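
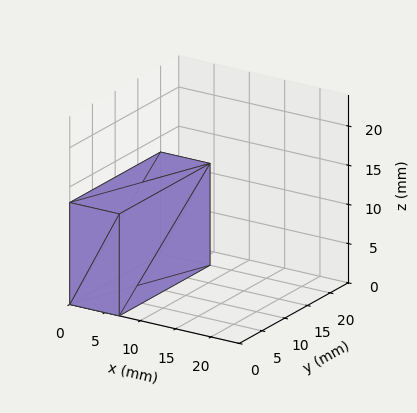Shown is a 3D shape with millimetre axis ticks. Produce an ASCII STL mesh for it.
Reading the render: the shape is a rectangular box, roughly 7 × 20 mm footprint and 13 mm tall (dimensions read to the nearest mm from the axis ticks). For the STL, each face is triangulated and given an outward normal.

solid part
  facet normal 0.0000 0.0000 -1.0000
    outer loop
      vertex 7.0 20.0 0.0
      vertex 7.0 0.0 0.0
      vertex 0.0 0.0 0.0
    endloop
  endfacet
  facet normal 0.0000 0.0000 -1.0000
    outer loop
      vertex 0.0 20.0 0.0
      vertex 7.0 20.0 0.0
      vertex 0.0 0.0 0.0
    endloop
  endfacet
  facet normal 0.0000 0.0000 1.0000
    outer loop
      vertex 0.0 0.0 13.0
      vertex 7.0 0.0 13.0
      vertex 7.0 20.0 13.0
    endloop
  endfacet
  facet normal 0.0000 0.0000 1.0000
    outer loop
      vertex 0.0 0.0 13.0
      vertex 7.0 20.0 13.0
      vertex 0.0 20.0 13.0
    endloop
  endfacet
  facet normal 0.0000 -1.0000 0.0000
    outer loop
      vertex 0.0 0.0 0.0
      vertex 7.0 0.0 0.0
      vertex 7.0 0.0 13.0
    endloop
  endfacet
  facet normal 0.0000 -1.0000 0.0000
    outer loop
      vertex 0.0 0.0 0.0
      vertex 7.0 0.0 13.0
      vertex 0.0 0.0 13.0
    endloop
  endfacet
  facet normal 0.0000 1.0000 0.0000
    outer loop
      vertex 7.0 20.0 13.0
      vertex 7.0 20.0 0.0
      vertex 0.0 20.0 0.0
    endloop
  endfacet
  facet normal 0.0000 1.0000 0.0000
    outer loop
      vertex 0.0 20.0 13.0
      vertex 7.0 20.0 13.0
      vertex 0.0 20.0 0.0
    endloop
  endfacet
  facet normal -1.0000 0.0000 0.0000
    outer loop
      vertex 0.0 20.0 13.0
      vertex 0.0 20.0 0.0
      vertex 0.0 0.0 0.0
    endloop
  endfacet
  facet normal -1.0000 0.0000 0.0000
    outer loop
      vertex 0.0 0.0 13.0
      vertex 0.0 20.0 13.0
      vertex 0.0 0.0 0.0
    endloop
  endfacet
  facet normal 1.0000 0.0000 0.0000
    outer loop
      vertex 7.0 0.0 0.0
      vertex 7.0 20.0 0.0
      vertex 7.0 20.0 13.0
    endloop
  endfacet
  facet normal 1.0000 0.0000 0.0000
    outer loop
      vertex 7.0 0.0 0.0
      vertex 7.0 20.0 13.0
      vertex 7.0 0.0 13.0
    endloop
  endfacet
endsolid part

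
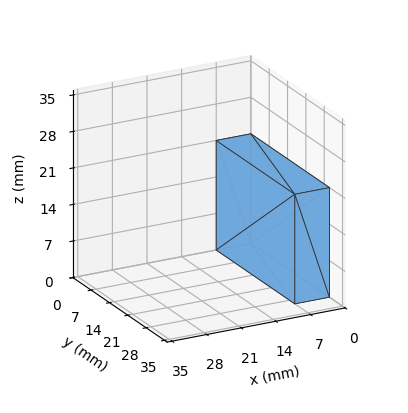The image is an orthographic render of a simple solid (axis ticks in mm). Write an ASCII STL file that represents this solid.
Reading the render: the shape is a rectangular box, roughly 7 × 30 mm footprint and 21 mm tall (dimensions read to the nearest mm from the axis ticks). For the STL, each face is triangulated and given an outward normal.

solid part
  facet normal 0.0000 0.0000 -1.0000
    outer loop
      vertex 7.000 30.000 0.000
      vertex 7.000 0.000 0.000
      vertex 0.000 0.000 0.000
    endloop
  endfacet
  facet normal 0.0000 0.0000 -1.0000
    outer loop
      vertex 0.000 30.000 0.000
      vertex 7.000 30.000 0.000
      vertex 0.000 0.000 0.000
    endloop
  endfacet
  facet normal 0.0000 0.0000 1.0000
    outer loop
      vertex 0.000 0.000 21.000
      vertex 7.000 0.000 21.000
      vertex 7.000 30.000 21.000
    endloop
  endfacet
  facet normal 0.0000 0.0000 1.0000
    outer loop
      vertex 0.000 0.000 21.000
      vertex 7.000 30.000 21.000
      vertex 0.000 30.000 21.000
    endloop
  endfacet
  facet normal 0.0000 -1.0000 0.0000
    outer loop
      vertex 0.000 0.000 0.000
      vertex 7.000 0.000 0.000
      vertex 7.000 0.000 21.000
    endloop
  endfacet
  facet normal 0.0000 -1.0000 0.0000
    outer loop
      vertex 0.000 0.000 0.000
      vertex 7.000 0.000 21.000
      vertex 0.000 0.000 21.000
    endloop
  endfacet
  facet normal 0.0000 1.0000 0.0000
    outer loop
      vertex 7.000 30.000 21.000
      vertex 7.000 30.000 0.000
      vertex 0.000 30.000 0.000
    endloop
  endfacet
  facet normal 0.0000 1.0000 0.0000
    outer loop
      vertex 0.000 30.000 21.000
      vertex 7.000 30.000 21.000
      vertex 0.000 30.000 0.000
    endloop
  endfacet
  facet normal -1.0000 0.0000 0.0000
    outer loop
      vertex 0.000 30.000 21.000
      vertex 0.000 30.000 0.000
      vertex 0.000 0.000 0.000
    endloop
  endfacet
  facet normal -1.0000 0.0000 0.0000
    outer loop
      vertex 0.000 0.000 21.000
      vertex 0.000 30.000 21.000
      vertex 0.000 0.000 0.000
    endloop
  endfacet
  facet normal 1.0000 0.0000 0.0000
    outer loop
      vertex 7.000 0.000 0.000
      vertex 7.000 30.000 0.000
      vertex 7.000 30.000 21.000
    endloop
  endfacet
  facet normal 1.0000 0.0000 0.0000
    outer loop
      vertex 7.000 0.000 0.000
      vertex 7.000 30.000 21.000
      vertex 7.000 0.000 21.000
    endloop
  endfacet
endsolid part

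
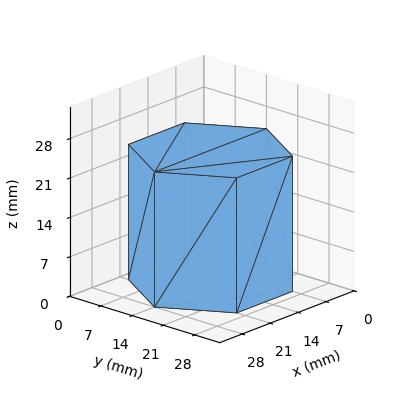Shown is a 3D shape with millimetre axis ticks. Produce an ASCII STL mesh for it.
Reading the render: the shape is a regular 6-sided prism (a cylinder approximated with 6 flat sides), circumscribed radius ≈ 14 mm, height ≈ 24 mm (dimensions read to the nearest mm from the axis ticks). For the STL, each face is triangulated and given an outward normal.

solid part
  facet normal 0.0000 0.0000 -1.0000
    outer loop
      vertex 7.0 26.1 0.0
      vertex 21.0 26.1 0.0
      vertex 28.0 14.0 0.0
    endloop
  endfacet
  facet normal 0.0000 0.0000 -1.0000
    outer loop
      vertex 0.0 14.0 0.0
      vertex 7.0 26.1 0.0
      vertex 28.0 14.0 0.0
    endloop
  endfacet
  facet normal 0.0000 0.0000 -1.0000
    outer loop
      vertex 7.0 1.9 0.0
      vertex 0.0 14.0 0.0
      vertex 28.0 14.0 0.0
    endloop
  endfacet
  facet normal 0.0000 0.0000 -1.0000
    outer loop
      vertex 21.0 1.9 0.0
      vertex 7.0 1.9 0.0
      vertex 28.0 14.0 0.0
    endloop
  endfacet
  facet normal 0.0000 0.0000 1.0000
    outer loop
      vertex 28.0 14.0 24.0
      vertex 21.0 26.1 24.0
      vertex 7.0 26.1 24.0
    endloop
  endfacet
  facet normal 0.0000 0.0000 1.0000
    outer loop
      vertex 28.0 14.0 24.0
      vertex 7.0 26.1 24.0
      vertex 0.0 14.0 24.0
    endloop
  endfacet
  facet normal 0.0000 0.0000 1.0000
    outer loop
      vertex 28.0 14.0 24.0
      vertex 0.0 14.0 24.0
      vertex 7.0 1.9 24.0
    endloop
  endfacet
  facet normal 0.0000 0.0000 1.0000
    outer loop
      vertex 28.0 14.0 24.0
      vertex 7.0 1.9 24.0
      vertex 21.0 1.9 24.0
    endloop
  endfacet
  facet normal 0.8656 0.5008 0.0000
    outer loop
      vertex 28.0 14.0 0.0
      vertex 21.0 26.1 0.0
      vertex 21.0 26.1 24.0
    endloop
  endfacet
  facet normal 0.8656 0.5008 0.0000
    outer loop
      vertex 28.0 14.0 0.0
      vertex 21.0 26.1 24.0
      vertex 28.0 14.0 24.0
    endloop
  endfacet
  facet normal 0.0000 1.0000 0.0000
    outer loop
      vertex 21.0 26.1 0.0
      vertex 7.0 26.1 0.0
      vertex 7.0 26.1 24.0
    endloop
  endfacet
  facet normal 0.0000 1.0000 0.0000
    outer loop
      vertex 21.0 26.1 0.0
      vertex 7.0 26.1 24.0
      vertex 21.0 26.1 24.0
    endloop
  endfacet
  facet normal -0.8656 0.5008 0.0000
    outer loop
      vertex 7.0 26.1 0.0
      vertex 0.0 14.0 0.0
      vertex 0.0 14.0 24.0
    endloop
  endfacet
  facet normal -0.8656 0.5008 0.0000
    outer loop
      vertex 7.0 26.1 0.0
      vertex 0.0 14.0 24.0
      vertex 7.0 26.1 24.0
    endloop
  endfacet
  facet normal -0.8656 -0.5008 0.0000
    outer loop
      vertex 0.0 14.0 0.0
      vertex 7.0 1.9 0.0
      vertex 7.0 1.9 24.0
    endloop
  endfacet
  facet normal -0.8656 -0.5008 0.0000
    outer loop
      vertex 0.0 14.0 0.0
      vertex 7.0 1.9 24.0
      vertex 0.0 14.0 24.0
    endloop
  endfacet
  facet normal 0.0000 -1.0000 0.0000
    outer loop
      vertex 7.0 1.9 0.0
      vertex 21.0 1.9 0.0
      vertex 21.0 1.9 24.0
    endloop
  endfacet
  facet normal 0.0000 -1.0000 0.0000
    outer loop
      vertex 7.0 1.9 0.0
      vertex 21.0 1.9 24.0
      vertex 7.0 1.9 24.0
    endloop
  endfacet
  facet normal 0.8656 -0.5008 0.0000
    outer loop
      vertex 21.0 1.9 0.0
      vertex 28.0 14.0 0.0
      vertex 28.0 14.0 24.0
    endloop
  endfacet
  facet normal 0.8656 -0.5008 0.0000
    outer loop
      vertex 21.0 1.9 0.0
      vertex 28.0 14.0 24.0
      vertex 21.0 1.9 24.0
    endloop
  endfacet
endsolid part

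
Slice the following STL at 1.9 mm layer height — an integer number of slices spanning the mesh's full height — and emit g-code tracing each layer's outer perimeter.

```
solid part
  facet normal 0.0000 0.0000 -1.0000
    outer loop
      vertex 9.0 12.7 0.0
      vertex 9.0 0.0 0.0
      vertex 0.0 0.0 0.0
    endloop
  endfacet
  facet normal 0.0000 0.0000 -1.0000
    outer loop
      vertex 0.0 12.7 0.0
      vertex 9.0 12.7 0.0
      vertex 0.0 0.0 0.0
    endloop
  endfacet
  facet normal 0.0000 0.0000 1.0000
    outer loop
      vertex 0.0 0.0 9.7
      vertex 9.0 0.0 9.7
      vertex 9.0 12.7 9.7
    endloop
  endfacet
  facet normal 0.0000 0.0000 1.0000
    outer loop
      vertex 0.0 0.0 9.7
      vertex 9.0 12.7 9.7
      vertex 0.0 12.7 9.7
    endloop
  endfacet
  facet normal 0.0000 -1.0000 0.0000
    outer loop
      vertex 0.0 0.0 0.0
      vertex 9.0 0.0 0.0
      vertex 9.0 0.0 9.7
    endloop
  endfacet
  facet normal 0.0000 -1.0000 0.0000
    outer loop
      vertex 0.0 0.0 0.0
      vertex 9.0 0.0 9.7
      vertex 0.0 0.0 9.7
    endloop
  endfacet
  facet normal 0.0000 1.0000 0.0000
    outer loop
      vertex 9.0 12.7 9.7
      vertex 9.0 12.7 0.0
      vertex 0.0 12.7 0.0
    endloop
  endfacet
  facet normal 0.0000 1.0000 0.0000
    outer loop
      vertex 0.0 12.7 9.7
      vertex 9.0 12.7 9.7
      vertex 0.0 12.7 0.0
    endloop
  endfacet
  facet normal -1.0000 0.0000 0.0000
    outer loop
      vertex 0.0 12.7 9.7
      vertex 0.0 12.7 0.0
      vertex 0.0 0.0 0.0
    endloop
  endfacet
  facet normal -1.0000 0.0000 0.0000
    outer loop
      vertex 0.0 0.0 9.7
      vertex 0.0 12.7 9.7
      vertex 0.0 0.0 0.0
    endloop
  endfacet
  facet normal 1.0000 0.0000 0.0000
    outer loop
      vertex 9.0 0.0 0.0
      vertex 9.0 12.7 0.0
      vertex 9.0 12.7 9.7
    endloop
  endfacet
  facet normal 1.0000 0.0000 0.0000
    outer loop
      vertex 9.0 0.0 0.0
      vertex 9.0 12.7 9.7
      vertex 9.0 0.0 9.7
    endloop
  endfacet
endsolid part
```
; perimeter-only toolpath
G21 ; units = mm
G90 ; absolute positioning
G28 ; home
; layer 1
G0 Z1.9
G0 X0.0 Y0.0
G1 X9.0 Y0.0
G1 X9.0 Y12.7
G1 X0.0 Y12.7
G1 X0.0 Y0.0
; layer 2
G0 Z3.9
G0 X0.0 Y0.0
G1 X9.0 Y0.0
G1 X9.0 Y12.7
G1 X0.0 Y12.7
G1 X0.0 Y0.0
; layer 3
G0 Z5.8
G0 X0.0 Y0.0
G1 X9.0 Y0.0
G1 X9.0 Y12.7
G1 X0.0 Y12.7
G1 X0.0 Y0.0
; layer 4
G0 Z7.8
G0 X0.0 Y0.0
G1 X9.0 Y0.0
G1 X9.0 Y12.7
G1 X0.0 Y12.7
G1 X0.0 Y0.0
; layer 5
G0 Z9.7
G0 X0.0 Y0.0
G1 X9.0 Y0.0
G1 X9.0 Y12.7
G1 X0.0 Y12.7
G1 X0.0 Y0.0
M2 ; end

The solid is a rectangular box, roughly 9 × 12.7 mm footprint and 9.7 mm tall. Slicing at Δz = 1.9 mm — 5 equal slices spanning the solid's height, so layer i sits at z = i·h/5 — gives 5 non-empty perimeters. Each is a 4-segment closed polygon; G0 lifts to the layer z and rapids to the start vertex, then G1 traces the edges.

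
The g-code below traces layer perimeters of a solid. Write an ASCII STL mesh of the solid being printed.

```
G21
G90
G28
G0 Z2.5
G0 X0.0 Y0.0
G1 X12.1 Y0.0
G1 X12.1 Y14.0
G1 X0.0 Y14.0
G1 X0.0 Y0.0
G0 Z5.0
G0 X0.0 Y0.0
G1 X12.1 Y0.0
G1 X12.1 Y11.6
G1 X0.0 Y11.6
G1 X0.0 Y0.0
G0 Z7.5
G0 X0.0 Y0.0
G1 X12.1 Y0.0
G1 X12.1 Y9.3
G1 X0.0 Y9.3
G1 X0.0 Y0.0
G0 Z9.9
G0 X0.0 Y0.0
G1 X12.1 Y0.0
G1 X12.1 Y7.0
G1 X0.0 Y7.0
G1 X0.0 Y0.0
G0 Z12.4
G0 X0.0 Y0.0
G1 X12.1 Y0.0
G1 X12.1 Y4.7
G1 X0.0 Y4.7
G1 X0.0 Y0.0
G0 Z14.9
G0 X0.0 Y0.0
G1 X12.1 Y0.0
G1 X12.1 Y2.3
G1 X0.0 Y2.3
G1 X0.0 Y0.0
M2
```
solid part
  facet normal 0.0000 0.0000 -1.0000
    outer loop
      vertex 12.1 16.3 0.0
      vertex 12.1 0.0 0.0
      vertex 0.0 0.0 0.0
    endloop
  endfacet
  facet normal 0.0000 0.0000 -1.0000
    outer loop
      vertex 0.0 16.3 0.0
      vertex 12.1 16.3 0.0
      vertex 0.0 0.0 0.0
    endloop
  endfacet
  facet normal 0.0000 -1.0000 0.0000
    outer loop
      vertex 0.0 0.0 0.0
      vertex 12.1 0.0 0.0
      vertex 12.1 0.0 17.4
    endloop
  endfacet
  facet normal 0.0000 -1.0000 0.0000
    outer loop
      vertex 0.0 0.0 0.0
      vertex 12.1 0.0 17.4
      vertex 0.0 0.0 17.4
    endloop
  endfacet
  facet normal 0.0000 0.7298 0.6837
    outer loop
      vertex 0.0 0.0 17.4
      vertex 12.1 0.0 17.4
      vertex 12.1 16.3 0.0
    endloop
  endfacet
  facet normal 0.0000 0.7298 0.6837
    outer loop
      vertex 0.0 0.0 17.4
      vertex 12.1 16.3 0.0
      vertex 0.0 16.3 0.0
    endloop
  endfacet
  facet normal -1.0000 0.0000 0.0000
    outer loop
      vertex 0.0 0.0 17.4
      vertex 0.0 16.3 0.0
      vertex 0.0 0.0 0.0
    endloop
  endfacet
  facet normal 1.0000 0.0000 0.0000
    outer loop
      vertex 12.1 0.0 0.0
      vertex 12.1 16.3 0.0
      vertex 12.1 0.0 17.4
    endloop
  endfacet
endsolid part

The G0 Z moves step by Δz≈2.5 mm. The G1 loops shrink linearly with z, so the solid tapers from its base footprint up to z≈17.4. Closing with a flat bottom cap and the tapered top and triangulating gives 8 facets — a wedge (ramp): 12.1 × 16.3 mm base, rising to 17.4 mm along the y=0 edge and sloping linearly to z=0 at y=16.3.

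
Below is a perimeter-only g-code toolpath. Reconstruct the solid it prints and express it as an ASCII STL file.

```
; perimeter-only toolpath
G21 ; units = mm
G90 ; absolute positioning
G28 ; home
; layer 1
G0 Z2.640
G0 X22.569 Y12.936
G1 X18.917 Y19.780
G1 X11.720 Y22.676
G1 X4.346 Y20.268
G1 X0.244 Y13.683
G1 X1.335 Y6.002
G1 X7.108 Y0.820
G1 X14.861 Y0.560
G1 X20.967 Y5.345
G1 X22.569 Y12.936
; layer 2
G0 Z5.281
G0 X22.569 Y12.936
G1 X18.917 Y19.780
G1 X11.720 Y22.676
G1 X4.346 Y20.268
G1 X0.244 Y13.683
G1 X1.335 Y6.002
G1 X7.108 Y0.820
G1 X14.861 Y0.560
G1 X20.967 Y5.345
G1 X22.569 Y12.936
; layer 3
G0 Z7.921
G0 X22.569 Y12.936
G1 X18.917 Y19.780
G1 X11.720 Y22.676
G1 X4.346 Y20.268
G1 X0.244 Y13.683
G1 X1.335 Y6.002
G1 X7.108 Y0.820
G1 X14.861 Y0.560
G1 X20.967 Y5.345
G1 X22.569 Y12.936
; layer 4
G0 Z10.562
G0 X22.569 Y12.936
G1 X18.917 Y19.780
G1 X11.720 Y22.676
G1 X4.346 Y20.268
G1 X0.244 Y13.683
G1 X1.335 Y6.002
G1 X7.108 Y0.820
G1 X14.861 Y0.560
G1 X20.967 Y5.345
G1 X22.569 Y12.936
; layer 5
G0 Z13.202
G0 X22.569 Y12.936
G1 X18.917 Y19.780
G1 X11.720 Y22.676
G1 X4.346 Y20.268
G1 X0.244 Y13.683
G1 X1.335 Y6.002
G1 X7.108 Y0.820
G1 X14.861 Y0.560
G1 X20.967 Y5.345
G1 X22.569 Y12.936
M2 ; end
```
solid part
  facet normal 0.0000 0.0000 -1.0000
    outer loop
      vertex 11.720 22.676 0.000
      vertex 18.917 19.780 0.000
      vertex 22.569 12.936 0.000
    endloop
  endfacet
  facet normal 0.0000 0.0000 -1.0000
    outer loop
      vertex 4.346 20.268 0.000
      vertex 11.720 22.676 0.000
      vertex 22.569 12.936 0.000
    endloop
  endfacet
  facet normal 0.0000 0.0000 -1.0000
    outer loop
      vertex 0.244 13.683 0.000
      vertex 4.346 20.268 0.000
      vertex 22.569 12.936 0.000
    endloop
  endfacet
  facet normal 0.0000 0.0000 -1.0000
    outer loop
      vertex 1.335 6.002 0.000
      vertex 0.244 13.683 0.000
      vertex 22.569 12.936 0.000
    endloop
  endfacet
  facet normal 0.0000 0.0000 -1.0000
    outer loop
      vertex 7.108 0.820 0.000
      vertex 1.335 6.002 0.000
      vertex 22.569 12.936 0.000
    endloop
  endfacet
  facet normal 0.0000 0.0000 -1.0000
    outer loop
      vertex 14.861 0.560 0.000
      vertex 7.108 0.820 0.000
      vertex 22.569 12.936 0.000
    endloop
  endfacet
  facet normal 0.0000 0.0000 -1.0000
    outer loop
      vertex 20.967 5.345 0.000
      vertex 14.861 0.560 0.000
      vertex 22.569 12.936 0.000
    endloop
  endfacet
  facet normal 0.0000 0.0000 1.0000
    outer loop
      vertex 22.569 12.936 13.202
      vertex 18.917 19.780 13.202
      vertex 11.720 22.676 13.202
    endloop
  endfacet
  facet normal 0.0000 0.0000 1.0000
    outer loop
      vertex 22.569 12.936 13.202
      vertex 11.720 22.676 13.202
      vertex 4.346 20.268 13.202
    endloop
  endfacet
  facet normal 0.0000 0.0000 1.0000
    outer loop
      vertex 22.569 12.936 13.202
      vertex 4.346 20.268 13.202
      vertex 0.244 13.683 13.202
    endloop
  endfacet
  facet normal 0.0000 0.0000 1.0000
    outer loop
      vertex 22.569 12.936 13.202
      vertex 0.244 13.683 13.202
      vertex 1.335 6.002 13.202
    endloop
  endfacet
  facet normal 0.0000 0.0000 1.0000
    outer loop
      vertex 22.569 12.936 13.202
      vertex 1.335 6.002 13.202
      vertex 7.108 0.820 13.202
    endloop
  endfacet
  facet normal 0.0000 0.0000 1.0000
    outer loop
      vertex 22.569 12.936 13.202
      vertex 7.108 0.820 13.202
      vertex 14.861 0.560 13.202
    endloop
  endfacet
  facet normal 0.0000 0.0000 1.0000
    outer loop
      vertex 22.569 12.936 13.202
      vertex 14.861 0.560 13.202
      vertex 20.967 5.345 13.202
    endloop
  endfacet
  facet normal 0.8823 0.4708 0.0000
    outer loop
      vertex 22.569 12.936 0.000
      vertex 18.917 19.780 0.000
      vertex 18.917 19.780 13.202
    endloop
  endfacet
  facet normal 0.8823 0.4708 0.0000
    outer loop
      vertex 22.569 12.936 0.000
      vertex 18.917 19.780 13.202
      vertex 22.569 12.936 13.202
    endloop
  endfacet
  facet normal 0.3733 0.9277 0.0000
    outer loop
      vertex 18.917 19.780 0.000
      vertex 11.720 22.676 0.000
      vertex 11.720 22.676 13.202
    endloop
  endfacet
  facet normal 0.3733 0.9277 0.0000
    outer loop
      vertex 18.917 19.780 0.000
      vertex 11.720 22.676 13.202
      vertex 18.917 19.780 13.202
    endloop
  endfacet
  facet normal -0.3104 0.9506 0.0000
    outer loop
      vertex 11.720 22.676 0.000
      vertex 4.346 20.268 0.000
      vertex 4.346 20.268 13.202
    endloop
  endfacet
  facet normal -0.3104 0.9506 0.0000
    outer loop
      vertex 11.720 22.676 0.000
      vertex 4.346 20.268 13.202
      vertex 11.720 22.676 13.202
    endloop
  endfacet
  facet normal -0.8488 0.5287 0.0000
    outer loop
      vertex 4.346 20.268 0.000
      vertex 0.244 13.683 0.000
      vertex 0.244 13.683 13.202
    endloop
  endfacet
  facet normal -0.8488 0.5287 0.0000
    outer loop
      vertex 4.346 20.268 0.000
      vertex 0.244 13.683 13.202
      vertex 4.346 20.268 13.202
    endloop
  endfacet
  facet normal -0.9901 -0.1406 0.0000
    outer loop
      vertex 0.244 13.683 0.000
      vertex 1.335 6.002 0.000
      vertex 1.335 6.002 13.202
    endloop
  endfacet
  facet normal -0.9901 -0.1406 0.0000
    outer loop
      vertex 0.244 13.683 0.000
      vertex 1.335 6.002 13.202
      vertex 0.244 13.683 13.202
    endloop
  endfacet
  facet normal -0.6680 -0.7442 0.0000
    outer loop
      vertex 1.335 6.002 0.000
      vertex 7.108 0.820 0.000
      vertex 7.108 0.820 13.202
    endloop
  endfacet
  facet normal -0.6680 -0.7442 0.0000
    outer loop
      vertex 1.335 6.002 0.000
      vertex 7.108 0.820 13.202
      vertex 1.335 6.002 13.202
    endloop
  endfacet
  facet normal -0.0335 -0.9994 0.0000
    outer loop
      vertex 7.108 0.820 0.000
      vertex 14.861 0.560 0.000
      vertex 14.861 0.560 13.202
    endloop
  endfacet
  facet normal -0.0335 -0.9994 0.0000
    outer loop
      vertex 7.108 0.820 0.000
      vertex 14.861 0.560 13.202
      vertex 7.108 0.820 13.202
    endloop
  endfacet
  facet normal 0.6168 -0.7871 0.0000
    outer loop
      vertex 14.861 0.560 0.000
      vertex 20.967 5.345 0.000
      vertex 20.967 5.345 13.202
    endloop
  endfacet
  facet normal 0.6168 -0.7871 0.0000
    outer loop
      vertex 14.861 0.560 0.000
      vertex 20.967 5.345 13.202
      vertex 14.861 0.560 13.202
    endloop
  endfacet
  facet normal 0.9784 -0.2065 0.0000
    outer loop
      vertex 20.967 5.345 0.000
      vertex 22.569 12.936 0.000
      vertex 22.569 12.936 13.202
    endloop
  endfacet
  facet normal 0.9784 -0.2065 0.0000
    outer loop
      vertex 20.967 5.345 0.000
      vertex 22.569 12.936 13.202
      vertex 20.967 5.345 13.202
    endloop
  endfacet
endsolid part

The G0 Z moves step by Δz≈2.640 mm. Every layer's G1 loop is the same polygon, so the solid is a straight extrusion of it from z=0 to z≈13.2. Closing with flat bottom and top caps and triangulating gives 32 facets — a regular 9-sided prism (a cylinder approximated with 9 flat sides), circumscribed radius ≈ 11.3 mm, height ≈ 13.2 mm.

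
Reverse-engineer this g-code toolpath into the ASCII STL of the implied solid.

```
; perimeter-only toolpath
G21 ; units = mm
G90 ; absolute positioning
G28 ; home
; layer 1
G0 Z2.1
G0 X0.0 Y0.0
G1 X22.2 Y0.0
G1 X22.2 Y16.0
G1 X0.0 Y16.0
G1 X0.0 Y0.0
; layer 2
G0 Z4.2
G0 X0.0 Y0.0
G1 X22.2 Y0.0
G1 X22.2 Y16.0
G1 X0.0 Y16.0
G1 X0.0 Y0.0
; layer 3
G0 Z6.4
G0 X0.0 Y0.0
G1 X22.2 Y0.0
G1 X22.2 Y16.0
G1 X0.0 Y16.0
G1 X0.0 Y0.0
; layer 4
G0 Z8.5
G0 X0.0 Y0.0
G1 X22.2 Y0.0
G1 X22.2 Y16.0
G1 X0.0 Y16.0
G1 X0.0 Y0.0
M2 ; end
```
solid part
  facet normal 0.0000 0.0000 -1.0000
    outer loop
      vertex 22.2 16.0 0.0
      vertex 22.2 0.0 0.0
      vertex 0.0 0.0 0.0
    endloop
  endfacet
  facet normal 0.0000 0.0000 -1.0000
    outer loop
      vertex 0.0 16.0 0.0
      vertex 22.2 16.0 0.0
      vertex 0.0 0.0 0.0
    endloop
  endfacet
  facet normal 0.0000 0.0000 1.0000
    outer loop
      vertex 0.0 0.0 8.5
      vertex 22.2 0.0 8.5
      vertex 22.2 16.0 8.5
    endloop
  endfacet
  facet normal 0.0000 0.0000 1.0000
    outer loop
      vertex 0.0 0.0 8.5
      vertex 22.2 16.0 8.5
      vertex 0.0 16.0 8.5
    endloop
  endfacet
  facet normal 0.0000 -1.0000 0.0000
    outer loop
      vertex 0.0 0.0 0.0
      vertex 22.2 0.0 0.0
      vertex 22.2 0.0 8.5
    endloop
  endfacet
  facet normal 0.0000 -1.0000 0.0000
    outer loop
      vertex 0.0 0.0 0.0
      vertex 22.2 0.0 8.5
      vertex 0.0 0.0 8.5
    endloop
  endfacet
  facet normal 0.0000 1.0000 0.0000
    outer loop
      vertex 22.2 16.0 8.5
      vertex 22.2 16.0 0.0
      vertex 0.0 16.0 0.0
    endloop
  endfacet
  facet normal 0.0000 1.0000 0.0000
    outer loop
      vertex 0.0 16.0 8.5
      vertex 22.2 16.0 8.5
      vertex 0.0 16.0 0.0
    endloop
  endfacet
  facet normal -1.0000 0.0000 0.0000
    outer loop
      vertex 0.0 16.0 8.5
      vertex 0.0 16.0 0.0
      vertex 0.0 0.0 0.0
    endloop
  endfacet
  facet normal -1.0000 0.0000 0.0000
    outer loop
      vertex 0.0 0.0 8.5
      vertex 0.0 16.0 8.5
      vertex 0.0 0.0 0.0
    endloop
  endfacet
  facet normal 1.0000 0.0000 0.0000
    outer loop
      vertex 22.2 0.0 0.0
      vertex 22.2 16.0 0.0
      vertex 22.2 16.0 8.5
    endloop
  endfacet
  facet normal 1.0000 0.0000 0.0000
    outer loop
      vertex 22.2 0.0 0.0
      vertex 22.2 16.0 8.5
      vertex 22.2 0.0 8.5
    endloop
  endfacet
endsolid part

The G0 Z moves step by Δz≈2.1 mm. Every layer's G1 loop is the same polygon, so the solid is a straight extrusion of it from z=0 to z≈8.5. Closing with flat bottom and top caps and triangulating gives 12 facets — a rectangular box, roughly 22.2 × 16 mm footprint and 8.5 mm tall.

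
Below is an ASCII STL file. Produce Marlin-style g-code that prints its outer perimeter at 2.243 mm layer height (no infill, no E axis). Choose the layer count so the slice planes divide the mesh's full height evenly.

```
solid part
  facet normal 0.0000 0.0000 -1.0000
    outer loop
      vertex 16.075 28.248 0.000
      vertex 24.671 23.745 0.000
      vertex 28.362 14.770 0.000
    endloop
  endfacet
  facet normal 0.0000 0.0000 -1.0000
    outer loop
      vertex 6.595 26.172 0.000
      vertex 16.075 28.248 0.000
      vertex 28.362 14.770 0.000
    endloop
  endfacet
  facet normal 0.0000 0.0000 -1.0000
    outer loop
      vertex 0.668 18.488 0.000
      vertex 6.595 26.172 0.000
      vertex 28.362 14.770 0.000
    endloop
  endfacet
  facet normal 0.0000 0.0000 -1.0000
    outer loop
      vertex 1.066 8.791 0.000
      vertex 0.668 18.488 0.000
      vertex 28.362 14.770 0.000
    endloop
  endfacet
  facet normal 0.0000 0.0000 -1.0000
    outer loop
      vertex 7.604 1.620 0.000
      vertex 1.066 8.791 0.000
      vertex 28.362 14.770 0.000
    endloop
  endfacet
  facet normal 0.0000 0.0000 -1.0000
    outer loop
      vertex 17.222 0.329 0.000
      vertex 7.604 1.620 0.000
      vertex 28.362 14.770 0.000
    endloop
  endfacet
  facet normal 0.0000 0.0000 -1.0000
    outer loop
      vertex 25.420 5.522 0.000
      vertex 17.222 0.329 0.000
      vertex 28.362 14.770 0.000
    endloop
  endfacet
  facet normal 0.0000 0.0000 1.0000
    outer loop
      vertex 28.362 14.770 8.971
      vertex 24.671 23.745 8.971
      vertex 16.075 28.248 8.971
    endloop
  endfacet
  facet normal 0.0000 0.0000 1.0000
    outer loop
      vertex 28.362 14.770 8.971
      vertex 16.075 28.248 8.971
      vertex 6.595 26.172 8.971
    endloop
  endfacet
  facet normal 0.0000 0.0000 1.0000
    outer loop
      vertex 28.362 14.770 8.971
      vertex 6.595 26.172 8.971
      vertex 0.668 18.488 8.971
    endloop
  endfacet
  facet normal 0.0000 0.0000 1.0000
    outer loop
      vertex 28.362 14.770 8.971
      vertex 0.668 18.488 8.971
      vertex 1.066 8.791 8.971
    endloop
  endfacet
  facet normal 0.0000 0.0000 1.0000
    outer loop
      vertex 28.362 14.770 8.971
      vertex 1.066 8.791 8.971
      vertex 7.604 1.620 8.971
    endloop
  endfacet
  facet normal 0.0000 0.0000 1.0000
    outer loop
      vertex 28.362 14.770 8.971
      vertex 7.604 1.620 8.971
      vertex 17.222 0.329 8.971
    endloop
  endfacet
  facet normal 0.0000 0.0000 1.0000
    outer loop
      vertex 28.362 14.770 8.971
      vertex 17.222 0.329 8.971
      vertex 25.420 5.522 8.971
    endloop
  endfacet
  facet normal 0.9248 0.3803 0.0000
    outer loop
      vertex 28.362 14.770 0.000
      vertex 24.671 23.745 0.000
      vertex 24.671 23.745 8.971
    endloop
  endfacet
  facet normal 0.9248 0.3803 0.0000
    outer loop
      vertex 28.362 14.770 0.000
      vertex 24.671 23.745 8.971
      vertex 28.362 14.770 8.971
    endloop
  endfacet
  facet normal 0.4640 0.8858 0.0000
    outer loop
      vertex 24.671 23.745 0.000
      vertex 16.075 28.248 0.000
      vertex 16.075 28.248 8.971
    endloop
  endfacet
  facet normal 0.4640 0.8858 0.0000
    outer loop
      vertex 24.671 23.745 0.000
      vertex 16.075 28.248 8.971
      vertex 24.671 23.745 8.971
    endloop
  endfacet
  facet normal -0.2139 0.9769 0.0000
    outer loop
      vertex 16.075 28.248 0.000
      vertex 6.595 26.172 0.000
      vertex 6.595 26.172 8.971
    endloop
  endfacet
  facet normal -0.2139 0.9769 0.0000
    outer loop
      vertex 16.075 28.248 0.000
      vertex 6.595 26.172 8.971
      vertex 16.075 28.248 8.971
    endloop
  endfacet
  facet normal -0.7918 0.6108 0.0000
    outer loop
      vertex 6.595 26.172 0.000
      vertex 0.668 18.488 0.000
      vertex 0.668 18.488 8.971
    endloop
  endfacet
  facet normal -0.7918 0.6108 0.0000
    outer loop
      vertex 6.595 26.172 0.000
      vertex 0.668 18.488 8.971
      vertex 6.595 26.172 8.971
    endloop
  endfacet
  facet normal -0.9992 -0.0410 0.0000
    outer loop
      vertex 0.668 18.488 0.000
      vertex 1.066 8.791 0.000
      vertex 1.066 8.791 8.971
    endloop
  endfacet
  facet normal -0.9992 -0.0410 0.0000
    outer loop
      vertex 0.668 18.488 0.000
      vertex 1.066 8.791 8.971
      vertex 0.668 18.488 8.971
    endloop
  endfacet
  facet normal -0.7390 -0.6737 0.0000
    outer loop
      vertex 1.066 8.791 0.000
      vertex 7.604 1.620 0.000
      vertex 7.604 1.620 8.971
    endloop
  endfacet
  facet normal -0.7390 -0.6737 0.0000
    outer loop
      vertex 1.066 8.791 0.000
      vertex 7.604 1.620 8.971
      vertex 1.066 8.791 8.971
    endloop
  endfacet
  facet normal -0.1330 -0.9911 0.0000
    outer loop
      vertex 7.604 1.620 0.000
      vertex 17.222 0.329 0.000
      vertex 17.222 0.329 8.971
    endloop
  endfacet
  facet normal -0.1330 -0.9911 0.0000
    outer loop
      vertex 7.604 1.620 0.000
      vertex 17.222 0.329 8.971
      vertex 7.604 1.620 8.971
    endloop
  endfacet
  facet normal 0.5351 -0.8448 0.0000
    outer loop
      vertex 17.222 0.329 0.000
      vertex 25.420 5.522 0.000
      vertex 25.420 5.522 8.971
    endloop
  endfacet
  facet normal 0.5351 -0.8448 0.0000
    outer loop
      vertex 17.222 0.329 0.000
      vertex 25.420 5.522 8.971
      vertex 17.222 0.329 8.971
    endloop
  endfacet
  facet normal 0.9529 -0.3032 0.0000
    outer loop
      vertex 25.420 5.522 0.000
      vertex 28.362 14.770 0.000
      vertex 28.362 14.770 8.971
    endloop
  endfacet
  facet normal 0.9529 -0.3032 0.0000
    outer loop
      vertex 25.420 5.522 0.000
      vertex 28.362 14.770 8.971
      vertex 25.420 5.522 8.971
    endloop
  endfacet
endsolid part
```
; perimeter-only toolpath
G21 ; units = mm
G90 ; absolute positioning
G28 ; home
; layer 1
G0 Z2.243
G0 X28.362 Y14.770
G1 X24.671 Y23.745
G1 X16.075 Y28.248
G1 X6.595 Y26.172
G1 X0.668 Y18.488
G1 X1.066 Y8.791
G1 X7.604 Y1.620
G1 X17.222 Y0.329
G1 X25.420 Y5.522
G1 X28.362 Y14.770
; layer 2
G0 Z4.486
G0 X28.362 Y14.770
G1 X24.671 Y23.745
G1 X16.075 Y28.248
G1 X6.595 Y26.172
G1 X0.668 Y18.488
G1 X1.066 Y8.791
G1 X7.604 Y1.620
G1 X17.222 Y0.329
G1 X25.420 Y5.522
G1 X28.362 Y14.770
; layer 3
G0 Z6.728
G0 X28.362 Y14.770
G1 X24.671 Y23.745
G1 X16.075 Y28.248
G1 X6.595 Y26.172
G1 X0.668 Y18.488
G1 X1.066 Y8.791
G1 X7.604 Y1.620
G1 X17.222 Y0.329
G1 X25.420 Y5.522
G1 X28.362 Y14.770
; layer 4
G0 Z8.971
G0 X28.362 Y14.770
G1 X24.671 Y23.745
G1 X16.075 Y28.248
G1 X6.595 Y26.172
G1 X0.668 Y18.488
G1 X1.066 Y8.791
G1 X7.604 Y1.620
G1 X17.222 Y0.329
G1 X25.420 Y5.522
G1 X28.362 Y14.770
M2 ; end

The solid is a regular 9-sided prism (a cylinder approximated with 9 flat sides), circumscribed radius ≈ 14.2 mm, height ≈ 8.97 mm. Slicing at Δz = 2.243 mm — 4 equal slices spanning the solid's height, so layer i sits at z = i·h/4 — gives 4 non-empty perimeters. Each is a 9-segment closed polygon; G0 lifts to the layer z and rapids to the start vertex, then G1 traces the edges.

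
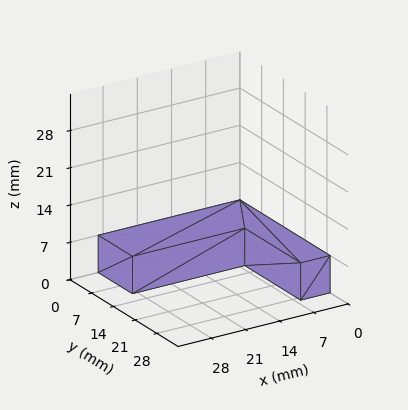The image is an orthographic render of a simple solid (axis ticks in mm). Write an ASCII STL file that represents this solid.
Reading the render: the shape is an L-shaped prism: outer 29 × 29 mm, arm thicknesses ≈ 11 mm (horizontal) and 6 mm (vertical), extruded 7 mm in z (dimensions read to the nearest mm from the axis ticks). For the STL, each face is triangulated and given an outward normal.

solid part
  facet normal 0.0000 0.0000 -1.0000
    outer loop
      vertex 29.0 11.0 0.0
      vertex 29.0 0.0 0.0
      vertex 0.0 0.0 0.0
    endloop
  endfacet
  facet normal 0.0000 0.0000 -1.0000
    outer loop
      vertex 6.0 11.0 0.0
      vertex 29.0 11.0 0.0
      vertex 0.0 0.0 0.0
    endloop
  endfacet
  facet normal 0.0000 0.0000 -1.0000
    outer loop
      vertex 6.0 29.0 0.0
      vertex 6.0 11.0 0.0
      vertex 0.0 0.0 0.0
    endloop
  endfacet
  facet normal 0.0000 0.0000 -1.0000
    outer loop
      vertex 0.0 29.0 0.0
      vertex 6.0 29.0 0.0
      vertex 0.0 0.0 0.0
    endloop
  endfacet
  facet normal 0.0000 0.0000 1.0000
    outer loop
      vertex 0.0 0.0 7.0
      vertex 29.0 0.0 7.0
      vertex 29.0 11.0 7.0
    endloop
  endfacet
  facet normal 0.0000 0.0000 1.0000
    outer loop
      vertex 0.0 0.0 7.0
      vertex 29.0 11.0 7.0
      vertex 6.0 11.0 7.0
    endloop
  endfacet
  facet normal 0.0000 0.0000 1.0000
    outer loop
      vertex 0.0 0.0 7.0
      vertex 6.0 11.0 7.0
      vertex 6.0 29.0 7.0
    endloop
  endfacet
  facet normal 0.0000 0.0000 1.0000
    outer loop
      vertex 0.0 0.0 7.0
      vertex 6.0 29.0 7.0
      vertex 0.0 29.0 7.0
    endloop
  endfacet
  facet normal 0.0000 -1.0000 0.0000
    outer loop
      vertex 0.0 0.0 0.0
      vertex 29.0 0.0 0.0
      vertex 29.0 0.0 7.0
    endloop
  endfacet
  facet normal 0.0000 -1.0000 0.0000
    outer loop
      vertex 0.0 0.0 0.0
      vertex 29.0 0.0 7.0
      vertex 0.0 0.0 7.0
    endloop
  endfacet
  facet normal 1.0000 0.0000 0.0000
    outer loop
      vertex 29.0 0.0 0.0
      vertex 29.0 11.0 0.0
      vertex 29.0 11.0 7.0
    endloop
  endfacet
  facet normal 1.0000 0.0000 0.0000
    outer loop
      vertex 29.0 0.0 0.0
      vertex 29.0 11.0 7.0
      vertex 29.0 0.0 7.0
    endloop
  endfacet
  facet normal 0.0000 1.0000 0.0000
    outer loop
      vertex 29.0 11.0 0.0
      vertex 6.0 11.0 0.0
      vertex 6.0 11.0 7.0
    endloop
  endfacet
  facet normal 0.0000 1.0000 0.0000
    outer loop
      vertex 29.0 11.0 0.0
      vertex 6.0 11.0 7.0
      vertex 29.0 11.0 7.0
    endloop
  endfacet
  facet normal 1.0000 0.0000 0.0000
    outer loop
      vertex 6.0 11.0 0.0
      vertex 6.0 29.0 0.0
      vertex 6.0 29.0 7.0
    endloop
  endfacet
  facet normal 1.0000 0.0000 0.0000
    outer loop
      vertex 6.0 11.0 0.0
      vertex 6.0 29.0 7.0
      vertex 6.0 11.0 7.0
    endloop
  endfacet
  facet normal 0.0000 1.0000 0.0000
    outer loop
      vertex 6.0 29.0 0.0
      vertex 0.0 29.0 0.0
      vertex 0.0 29.0 7.0
    endloop
  endfacet
  facet normal 0.0000 1.0000 0.0000
    outer loop
      vertex 6.0 29.0 0.0
      vertex 0.0 29.0 7.0
      vertex 6.0 29.0 7.0
    endloop
  endfacet
  facet normal -1.0000 0.0000 0.0000
    outer loop
      vertex 0.0 29.0 0.0
      vertex 0.0 0.0 0.0
      vertex 0.0 0.0 7.0
    endloop
  endfacet
  facet normal -1.0000 0.0000 0.0000
    outer loop
      vertex 0.0 29.0 0.0
      vertex 0.0 0.0 7.0
      vertex 0.0 29.0 7.0
    endloop
  endfacet
endsolid part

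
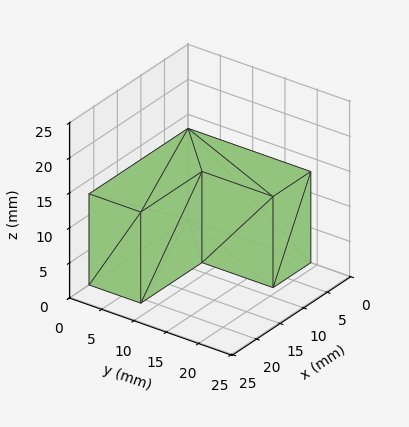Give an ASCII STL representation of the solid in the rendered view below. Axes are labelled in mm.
Reading the render: the shape is an L-shaped prism: outer 21 × 19 mm, arm thicknesses ≈ 8 mm (horizontal) and 8 mm (vertical), extruded 13 mm in z (dimensions read to the nearest mm from the axis ticks). For the STL, each face is triangulated and given an outward normal.

solid part
  facet normal 0.0000 0.0000 -1.0000
    outer loop
      vertex 21.00 8.00 0.00
      vertex 21.00 0.00 0.00
      vertex 0.00 0.00 0.00
    endloop
  endfacet
  facet normal 0.0000 0.0000 -1.0000
    outer loop
      vertex 8.00 8.00 0.00
      vertex 21.00 8.00 0.00
      vertex 0.00 0.00 0.00
    endloop
  endfacet
  facet normal 0.0000 0.0000 -1.0000
    outer loop
      vertex 8.00 19.00 0.00
      vertex 8.00 8.00 0.00
      vertex 0.00 0.00 0.00
    endloop
  endfacet
  facet normal 0.0000 0.0000 -1.0000
    outer loop
      vertex 0.00 19.00 0.00
      vertex 8.00 19.00 0.00
      vertex 0.00 0.00 0.00
    endloop
  endfacet
  facet normal 0.0000 0.0000 1.0000
    outer loop
      vertex 0.00 0.00 13.00
      vertex 21.00 0.00 13.00
      vertex 21.00 8.00 13.00
    endloop
  endfacet
  facet normal 0.0000 0.0000 1.0000
    outer loop
      vertex 0.00 0.00 13.00
      vertex 21.00 8.00 13.00
      vertex 8.00 8.00 13.00
    endloop
  endfacet
  facet normal 0.0000 0.0000 1.0000
    outer loop
      vertex 0.00 0.00 13.00
      vertex 8.00 8.00 13.00
      vertex 8.00 19.00 13.00
    endloop
  endfacet
  facet normal 0.0000 0.0000 1.0000
    outer loop
      vertex 0.00 0.00 13.00
      vertex 8.00 19.00 13.00
      vertex 0.00 19.00 13.00
    endloop
  endfacet
  facet normal 0.0000 -1.0000 0.0000
    outer loop
      vertex 0.00 0.00 0.00
      vertex 21.00 0.00 0.00
      vertex 21.00 0.00 13.00
    endloop
  endfacet
  facet normal 0.0000 -1.0000 0.0000
    outer loop
      vertex 0.00 0.00 0.00
      vertex 21.00 0.00 13.00
      vertex 0.00 0.00 13.00
    endloop
  endfacet
  facet normal 1.0000 0.0000 0.0000
    outer loop
      vertex 21.00 0.00 0.00
      vertex 21.00 8.00 0.00
      vertex 21.00 8.00 13.00
    endloop
  endfacet
  facet normal 1.0000 0.0000 0.0000
    outer loop
      vertex 21.00 0.00 0.00
      vertex 21.00 8.00 13.00
      vertex 21.00 0.00 13.00
    endloop
  endfacet
  facet normal 0.0000 1.0000 0.0000
    outer loop
      vertex 21.00 8.00 0.00
      vertex 8.00 8.00 0.00
      vertex 8.00 8.00 13.00
    endloop
  endfacet
  facet normal 0.0000 1.0000 0.0000
    outer loop
      vertex 21.00 8.00 0.00
      vertex 8.00 8.00 13.00
      vertex 21.00 8.00 13.00
    endloop
  endfacet
  facet normal 1.0000 0.0000 0.0000
    outer loop
      vertex 8.00 8.00 0.00
      vertex 8.00 19.00 0.00
      vertex 8.00 19.00 13.00
    endloop
  endfacet
  facet normal 1.0000 0.0000 0.0000
    outer loop
      vertex 8.00 8.00 0.00
      vertex 8.00 19.00 13.00
      vertex 8.00 8.00 13.00
    endloop
  endfacet
  facet normal 0.0000 1.0000 0.0000
    outer loop
      vertex 8.00 19.00 0.00
      vertex 0.00 19.00 0.00
      vertex 0.00 19.00 13.00
    endloop
  endfacet
  facet normal 0.0000 1.0000 0.0000
    outer loop
      vertex 8.00 19.00 0.00
      vertex 0.00 19.00 13.00
      vertex 8.00 19.00 13.00
    endloop
  endfacet
  facet normal -1.0000 0.0000 0.0000
    outer loop
      vertex 0.00 19.00 0.00
      vertex 0.00 0.00 0.00
      vertex 0.00 0.00 13.00
    endloop
  endfacet
  facet normal -1.0000 0.0000 0.0000
    outer loop
      vertex 0.00 19.00 0.00
      vertex 0.00 0.00 13.00
      vertex 0.00 19.00 13.00
    endloop
  endfacet
endsolid part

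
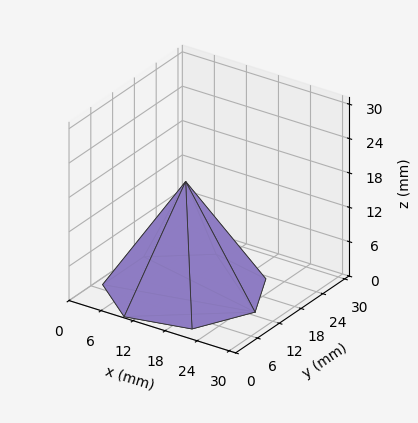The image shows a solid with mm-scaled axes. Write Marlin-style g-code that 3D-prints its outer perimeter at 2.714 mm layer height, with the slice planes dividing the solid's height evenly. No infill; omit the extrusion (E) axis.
Reading the render: the shape is a regular 7-sided pyramid, base circumscribed radius ≈ 13 mm, apex at z ≈ 19 mm (dimensions read to the nearest mm from the axis ticks). For the g-code, the solid's height is divided into equal slices at the stated Δz and each level perimeter traced with G1 moves after a G0 lift.

; perimeter-only toolpath
G21 ; units = mm
G90 ; absolute positioning
G28 ; home
; layer 1
G0 Z2.714
G0 X24.143 Y13.000
G1 X19.947 Y21.712
G1 X10.520 Y23.863
G1 X2.960 Y17.834
G1 X2.960 Y8.166
G1 X10.520 Y2.137
G1 X19.947 Y4.288
G1 X24.143 Y13.000
; layer 2
G0 Z5.429
G0 X22.286 Y13.000
G1 X18.789 Y20.260
G1 X10.934 Y22.053
G1 X4.634 Y17.029
G1 X4.634 Y8.971
G1 X10.934 Y3.947
G1 X18.789 Y5.740
G1 X22.286 Y13.000
; layer 3
G0 Z8.143
G0 X20.429 Y13.000
G1 X17.631 Y18.808
G1 X11.347 Y20.242
G1 X6.307 Y16.223
G1 X6.307 Y9.777
G1 X11.347 Y5.758
G1 X17.631 Y7.192
G1 X20.429 Y13.000
; layer 4
G0 Z10.857
G0 X18.571 Y13.000
G1 X16.474 Y17.356
G1 X11.760 Y18.432
G1 X7.980 Y15.417
G1 X7.980 Y10.583
G1 X11.760 Y7.568
G1 X16.474 Y8.644
G1 X18.571 Y13.000
; layer 5
G0 Z13.571
G0 X16.714 Y13.000
G1 X15.316 Y15.904
G1 X12.173 Y16.621
G1 X9.653 Y14.611
G1 X9.653 Y11.389
G1 X12.173 Y9.379
G1 X15.316 Y10.096
G1 X16.714 Y13.000
; layer 6
G0 Z16.286
G0 X14.857 Y13.000
G1 X14.158 Y14.452
G1 X12.587 Y14.811
G1 X11.327 Y13.806
G1 X11.327 Y12.194
G1 X12.587 Y11.189
G1 X14.158 Y11.548
G1 X14.857 Y13.000
M2 ; end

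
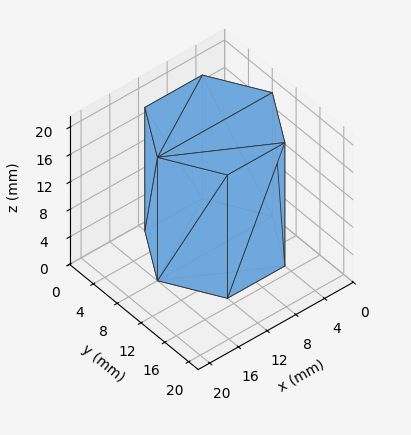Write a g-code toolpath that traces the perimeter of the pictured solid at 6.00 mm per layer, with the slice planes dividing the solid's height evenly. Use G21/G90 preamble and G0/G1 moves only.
Reading the render: the shape is a regular 6-sided prism (a cylinder approximated with 6 flat sides), circumscribed radius ≈ 8 mm, height ≈ 18 mm (dimensions read to the nearest mm from the axis ticks). For the g-code, the solid's height is divided into equal slices at the stated Δz and each level perimeter traced with G1 moves after a G0 lift.

; perimeter-only toolpath
G21 ; units = mm
G90 ; absolute positioning
G28 ; home
; layer 1
G0 Z6.00
G0 X16.00 Y8.00
G1 X12.00 Y14.93
G1 X4.00 Y14.93
G1 X0.00 Y8.00
G1 X4.00 Y1.07
G1 X12.00 Y1.07
G1 X16.00 Y8.00
; layer 2
G0 Z12.00
G0 X16.00 Y8.00
G1 X12.00 Y14.93
G1 X4.00 Y14.93
G1 X0.00 Y8.00
G1 X4.00 Y1.07
G1 X12.00 Y1.07
G1 X16.00 Y8.00
; layer 3
G0 Z18.00
G0 X16.00 Y8.00
G1 X12.00 Y14.93
G1 X4.00 Y14.93
G1 X0.00 Y8.00
G1 X4.00 Y1.07
G1 X12.00 Y1.07
G1 X16.00 Y8.00
M2 ; end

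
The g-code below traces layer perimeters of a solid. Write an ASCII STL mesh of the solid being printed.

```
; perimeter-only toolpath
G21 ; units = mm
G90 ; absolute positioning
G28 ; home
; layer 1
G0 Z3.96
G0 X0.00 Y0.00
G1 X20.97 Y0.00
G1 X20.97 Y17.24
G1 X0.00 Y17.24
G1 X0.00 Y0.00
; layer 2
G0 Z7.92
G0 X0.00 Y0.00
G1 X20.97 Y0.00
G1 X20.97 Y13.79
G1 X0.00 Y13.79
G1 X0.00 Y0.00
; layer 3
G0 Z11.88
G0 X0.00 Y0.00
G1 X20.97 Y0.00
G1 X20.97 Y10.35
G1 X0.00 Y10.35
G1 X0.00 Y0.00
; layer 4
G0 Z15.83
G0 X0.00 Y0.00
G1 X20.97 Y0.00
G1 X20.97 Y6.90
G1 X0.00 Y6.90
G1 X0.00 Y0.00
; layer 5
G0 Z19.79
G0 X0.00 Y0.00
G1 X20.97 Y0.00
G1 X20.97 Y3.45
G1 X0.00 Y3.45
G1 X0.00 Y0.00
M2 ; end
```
solid part
  facet normal 0.0000 0.0000 -1.0000
    outer loop
      vertex 20.97 20.69 0.00
      vertex 20.97 0.00 0.00
      vertex 0.00 0.00 0.00
    endloop
  endfacet
  facet normal 0.0000 0.0000 -1.0000
    outer loop
      vertex 0.00 20.69 0.00
      vertex 20.97 20.69 0.00
      vertex 0.00 0.00 0.00
    endloop
  endfacet
  facet normal 0.0000 -1.0000 0.0000
    outer loop
      vertex 0.00 0.00 0.00
      vertex 20.97 0.00 0.00
      vertex 20.97 0.00 23.75
    endloop
  endfacet
  facet normal 0.0000 -1.0000 0.0000
    outer loop
      vertex 0.00 0.00 0.00
      vertex 20.97 0.00 23.75
      vertex 0.00 0.00 23.75
    endloop
  endfacet
  facet normal 0.0000 0.7540 0.6569
    outer loop
      vertex 0.00 0.00 23.75
      vertex 20.97 0.00 23.75
      vertex 20.97 20.69 0.00
    endloop
  endfacet
  facet normal 0.0000 0.7540 0.6569
    outer loop
      vertex 0.00 0.00 23.75
      vertex 20.97 20.69 0.00
      vertex 0.00 20.69 0.00
    endloop
  endfacet
  facet normal -1.0000 0.0000 0.0000
    outer loop
      vertex 0.00 0.00 23.75
      vertex 0.00 20.69 0.00
      vertex 0.00 0.00 0.00
    endloop
  endfacet
  facet normal 1.0000 0.0000 0.0000
    outer loop
      vertex 20.97 0.00 0.00
      vertex 20.97 20.69 0.00
      vertex 20.97 0.00 23.75
    endloop
  endfacet
endsolid part

The G0 Z moves step by Δz≈3.96 mm. The G1 loops shrink linearly with z, so the solid tapers from its base footprint up to z≈23.8. Closing with a flat bottom cap and the tapered top and triangulating gives 8 facets — a wedge (ramp): 21 × 20.7 mm base, rising to 23.8 mm along the y=0 edge and sloping linearly to z=0 at y=20.7.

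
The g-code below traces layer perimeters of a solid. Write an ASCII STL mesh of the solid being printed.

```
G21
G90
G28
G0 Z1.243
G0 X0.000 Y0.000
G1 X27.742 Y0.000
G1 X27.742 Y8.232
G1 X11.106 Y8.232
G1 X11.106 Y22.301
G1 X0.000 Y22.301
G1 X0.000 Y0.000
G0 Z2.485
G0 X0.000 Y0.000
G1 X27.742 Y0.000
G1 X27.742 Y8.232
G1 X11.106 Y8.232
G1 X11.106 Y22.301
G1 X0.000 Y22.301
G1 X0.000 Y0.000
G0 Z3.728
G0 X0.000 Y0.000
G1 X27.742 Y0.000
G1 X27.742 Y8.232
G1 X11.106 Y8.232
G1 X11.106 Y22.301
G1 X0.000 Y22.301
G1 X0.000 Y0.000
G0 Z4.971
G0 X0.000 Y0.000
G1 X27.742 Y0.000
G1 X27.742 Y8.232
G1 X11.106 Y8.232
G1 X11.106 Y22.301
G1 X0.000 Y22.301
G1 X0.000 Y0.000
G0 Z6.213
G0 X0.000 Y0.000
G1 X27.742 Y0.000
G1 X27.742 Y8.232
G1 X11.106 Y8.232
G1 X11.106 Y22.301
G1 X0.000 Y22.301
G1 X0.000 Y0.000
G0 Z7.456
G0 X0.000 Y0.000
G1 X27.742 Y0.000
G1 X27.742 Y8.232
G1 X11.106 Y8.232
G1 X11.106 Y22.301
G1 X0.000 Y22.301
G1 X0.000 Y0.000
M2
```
solid part
  facet normal 0.0000 0.0000 -1.0000
    outer loop
      vertex 27.742 8.232 0.000
      vertex 27.742 0.000 0.000
      vertex 0.000 0.000 0.000
    endloop
  endfacet
  facet normal 0.0000 0.0000 -1.0000
    outer loop
      vertex 11.106 8.232 0.000
      vertex 27.742 8.232 0.000
      vertex 0.000 0.000 0.000
    endloop
  endfacet
  facet normal 0.0000 0.0000 -1.0000
    outer loop
      vertex 11.106 22.301 0.000
      vertex 11.106 8.232 0.000
      vertex 0.000 0.000 0.000
    endloop
  endfacet
  facet normal 0.0000 0.0000 -1.0000
    outer loop
      vertex 0.000 22.301 0.000
      vertex 11.106 22.301 0.000
      vertex 0.000 0.000 0.000
    endloop
  endfacet
  facet normal 0.0000 0.0000 1.0000
    outer loop
      vertex 0.000 0.000 7.456
      vertex 27.742 0.000 7.456
      vertex 27.742 8.232 7.456
    endloop
  endfacet
  facet normal 0.0000 0.0000 1.0000
    outer loop
      vertex 0.000 0.000 7.456
      vertex 27.742 8.232 7.456
      vertex 11.106 8.232 7.456
    endloop
  endfacet
  facet normal 0.0000 0.0000 1.0000
    outer loop
      vertex 0.000 0.000 7.456
      vertex 11.106 8.232 7.456
      vertex 11.106 22.301 7.456
    endloop
  endfacet
  facet normal 0.0000 0.0000 1.0000
    outer loop
      vertex 0.000 0.000 7.456
      vertex 11.106 22.301 7.456
      vertex 0.000 22.301 7.456
    endloop
  endfacet
  facet normal 0.0000 -1.0000 0.0000
    outer loop
      vertex 0.000 0.000 0.000
      vertex 27.742 0.000 0.000
      vertex 27.742 0.000 7.456
    endloop
  endfacet
  facet normal 0.0000 -1.0000 0.0000
    outer loop
      vertex 0.000 0.000 0.000
      vertex 27.742 0.000 7.456
      vertex 0.000 0.000 7.456
    endloop
  endfacet
  facet normal 1.0000 0.0000 0.0000
    outer loop
      vertex 27.742 0.000 0.000
      vertex 27.742 8.232 0.000
      vertex 27.742 8.232 7.456
    endloop
  endfacet
  facet normal 1.0000 0.0000 0.0000
    outer loop
      vertex 27.742 0.000 0.000
      vertex 27.742 8.232 7.456
      vertex 27.742 0.000 7.456
    endloop
  endfacet
  facet normal 0.0000 1.0000 0.0000
    outer loop
      vertex 27.742 8.232 0.000
      vertex 11.106 8.232 0.000
      vertex 11.106 8.232 7.456
    endloop
  endfacet
  facet normal 0.0000 1.0000 0.0000
    outer loop
      vertex 27.742 8.232 0.000
      vertex 11.106 8.232 7.456
      vertex 27.742 8.232 7.456
    endloop
  endfacet
  facet normal 1.0000 0.0000 0.0000
    outer loop
      vertex 11.106 8.232 0.000
      vertex 11.106 22.301 0.000
      vertex 11.106 22.301 7.456
    endloop
  endfacet
  facet normal 1.0000 0.0000 0.0000
    outer loop
      vertex 11.106 8.232 0.000
      vertex 11.106 22.301 7.456
      vertex 11.106 8.232 7.456
    endloop
  endfacet
  facet normal 0.0000 1.0000 0.0000
    outer loop
      vertex 11.106 22.301 0.000
      vertex 0.000 22.301 0.000
      vertex 0.000 22.301 7.456
    endloop
  endfacet
  facet normal 0.0000 1.0000 0.0000
    outer loop
      vertex 11.106 22.301 0.000
      vertex 0.000 22.301 7.456
      vertex 11.106 22.301 7.456
    endloop
  endfacet
  facet normal -1.0000 0.0000 0.0000
    outer loop
      vertex 0.000 22.301 0.000
      vertex 0.000 0.000 0.000
      vertex 0.000 0.000 7.456
    endloop
  endfacet
  facet normal -1.0000 0.0000 0.0000
    outer loop
      vertex 0.000 22.301 0.000
      vertex 0.000 0.000 7.456
      vertex 0.000 22.301 7.456
    endloop
  endfacet
endsolid part

The G0 Z moves step by Δz≈1.243 mm. Every layer's G1 loop is the same polygon, so the solid is a straight extrusion of it from z=0 to z≈7.46. Closing with flat bottom and top caps and triangulating gives 20 facets — an L-shaped prism: outer 27.7 × 22.3 mm, arm thicknesses ≈ 8.23 mm (horizontal) and 11.1 mm (vertical), extruded 7.46 mm in z.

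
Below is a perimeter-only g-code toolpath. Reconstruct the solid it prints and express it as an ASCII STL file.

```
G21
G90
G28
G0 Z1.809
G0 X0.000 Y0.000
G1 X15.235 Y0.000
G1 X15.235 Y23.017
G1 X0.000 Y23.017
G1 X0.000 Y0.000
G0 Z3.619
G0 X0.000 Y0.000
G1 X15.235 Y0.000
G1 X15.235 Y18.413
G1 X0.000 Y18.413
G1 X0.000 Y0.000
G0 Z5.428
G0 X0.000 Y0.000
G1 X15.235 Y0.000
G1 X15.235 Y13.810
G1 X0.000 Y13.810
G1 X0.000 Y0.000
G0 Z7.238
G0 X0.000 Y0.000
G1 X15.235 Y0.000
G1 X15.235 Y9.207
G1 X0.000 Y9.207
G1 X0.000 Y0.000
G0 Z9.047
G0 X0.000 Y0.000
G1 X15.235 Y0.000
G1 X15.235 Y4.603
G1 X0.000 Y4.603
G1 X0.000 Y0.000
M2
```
solid part
  facet normal 0.0000 0.0000 -1.0000
    outer loop
      vertex 15.235 27.620 0.000
      vertex 15.235 0.000 0.000
      vertex 0.000 0.000 0.000
    endloop
  endfacet
  facet normal 0.0000 0.0000 -1.0000
    outer loop
      vertex 0.000 27.620 0.000
      vertex 15.235 27.620 0.000
      vertex 0.000 0.000 0.000
    endloop
  endfacet
  facet normal 0.0000 -1.0000 0.0000
    outer loop
      vertex 0.000 0.000 0.000
      vertex 15.235 0.000 0.000
      vertex 15.235 0.000 10.857
    endloop
  endfacet
  facet normal 0.0000 -1.0000 0.0000
    outer loop
      vertex 0.000 0.000 0.000
      vertex 15.235 0.000 10.857
      vertex 0.000 0.000 10.857
    endloop
  endfacet
  facet normal 0.0000 0.3658 0.9307
    outer loop
      vertex 0.000 0.000 10.857
      vertex 15.235 0.000 10.857
      vertex 15.235 27.620 0.000
    endloop
  endfacet
  facet normal 0.0000 0.3658 0.9307
    outer loop
      vertex 0.000 0.000 10.857
      vertex 15.235 27.620 0.000
      vertex 0.000 27.620 0.000
    endloop
  endfacet
  facet normal -1.0000 0.0000 0.0000
    outer loop
      vertex 0.000 0.000 10.857
      vertex 0.000 27.620 0.000
      vertex 0.000 0.000 0.000
    endloop
  endfacet
  facet normal 1.0000 0.0000 0.0000
    outer loop
      vertex 15.235 0.000 0.000
      vertex 15.235 27.620 0.000
      vertex 15.235 0.000 10.857
    endloop
  endfacet
endsolid part

The G0 Z moves step by Δz≈1.809 mm. The G1 loops shrink linearly with z, so the solid tapers from its base footprint up to z≈10.9. Closing with a flat bottom cap and the tapered top and triangulating gives 8 facets — a wedge (ramp): 15.2 × 27.6 mm base, rising to 10.9 mm along the y=0 edge and sloping linearly to z=0 at y=27.6.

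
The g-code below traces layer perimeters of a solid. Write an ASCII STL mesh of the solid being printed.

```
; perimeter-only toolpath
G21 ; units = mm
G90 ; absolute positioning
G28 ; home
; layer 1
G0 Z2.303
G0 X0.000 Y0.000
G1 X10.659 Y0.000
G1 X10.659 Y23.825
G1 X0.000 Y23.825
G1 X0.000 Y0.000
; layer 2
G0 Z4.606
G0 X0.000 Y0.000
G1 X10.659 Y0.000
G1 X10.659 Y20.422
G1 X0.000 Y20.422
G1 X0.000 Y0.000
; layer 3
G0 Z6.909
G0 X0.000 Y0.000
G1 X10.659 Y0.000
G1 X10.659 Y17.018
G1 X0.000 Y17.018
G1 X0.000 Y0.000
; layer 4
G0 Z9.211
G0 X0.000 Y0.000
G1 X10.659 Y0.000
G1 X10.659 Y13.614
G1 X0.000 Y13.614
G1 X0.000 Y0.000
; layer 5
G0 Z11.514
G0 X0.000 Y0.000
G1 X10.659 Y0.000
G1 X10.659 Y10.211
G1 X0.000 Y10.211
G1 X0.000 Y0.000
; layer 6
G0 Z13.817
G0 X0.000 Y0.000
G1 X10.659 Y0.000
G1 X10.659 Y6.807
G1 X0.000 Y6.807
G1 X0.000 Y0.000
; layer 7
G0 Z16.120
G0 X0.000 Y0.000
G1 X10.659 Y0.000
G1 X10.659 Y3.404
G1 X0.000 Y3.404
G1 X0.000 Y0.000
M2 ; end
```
solid part
  facet normal 0.0000 0.0000 -1.0000
    outer loop
      vertex 10.659 27.229 0.000
      vertex 10.659 0.000 0.000
      vertex 0.000 0.000 0.000
    endloop
  endfacet
  facet normal 0.0000 0.0000 -1.0000
    outer loop
      vertex 0.000 27.229 0.000
      vertex 10.659 27.229 0.000
      vertex 0.000 0.000 0.000
    endloop
  endfacet
  facet normal 0.0000 -1.0000 0.0000
    outer loop
      vertex 0.000 0.000 0.000
      vertex 10.659 0.000 0.000
      vertex 10.659 0.000 18.423
    endloop
  endfacet
  facet normal 0.0000 -1.0000 0.0000
    outer loop
      vertex 0.000 0.000 0.000
      vertex 10.659 0.000 18.423
      vertex 0.000 0.000 18.423
    endloop
  endfacet
  facet normal 0.0000 0.5604 0.8282
    outer loop
      vertex 0.000 0.000 18.423
      vertex 10.659 0.000 18.423
      vertex 10.659 27.229 0.000
    endloop
  endfacet
  facet normal 0.0000 0.5604 0.8282
    outer loop
      vertex 0.000 0.000 18.423
      vertex 10.659 27.229 0.000
      vertex 0.000 27.229 0.000
    endloop
  endfacet
  facet normal -1.0000 0.0000 0.0000
    outer loop
      vertex 0.000 0.000 18.423
      vertex 0.000 27.229 0.000
      vertex 0.000 0.000 0.000
    endloop
  endfacet
  facet normal 1.0000 0.0000 0.0000
    outer loop
      vertex 10.659 0.000 0.000
      vertex 10.659 27.229 0.000
      vertex 10.659 0.000 18.423
    endloop
  endfacet
endsolid part

The G0 Z moves step by Δz≈2.303 mm. The G1 loops shrink linearly with z, so the solid tapers from its base footprint up to z≈18.4. Closing with a flat bottom cap and the tapered top and triangulating gives 8 facets — a wedge (ramp): 10.7 × 27.2 mm base, rising to 18.4 mm along the y=0 edge and sloping linearly to z=0 at y=27.2.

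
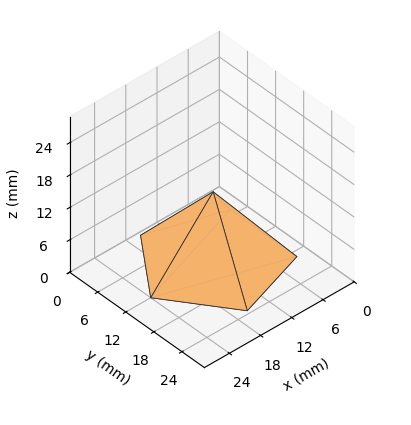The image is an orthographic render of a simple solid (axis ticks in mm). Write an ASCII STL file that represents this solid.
Reading the render: the shape is a regular 5-sided pyramid, base circumscribed radius ≈ 12 mm, apex at z ≈ 13 mm (dimensions read to the nearest mm from the axis ticks). For the STL, each face is triangulated and given an outward normal.

solid part
  facet normal 0.0000 0.0000 -1.0000
    outer loop
      vertex 2.3 19.1 0.0
      vertex 15.7 23.4 0.0
      vertex 24.0 12.0 0.0
    endloop
  endfacet
  facet normal 0.0000 0.0000 -1.0000
    outer loop
      vertex 2.3 4.9 0.0
      vertex 2.3 19.1 0.0
      vertex 24.0 12.0 0.0
    endloop
  endfacet
  facet normal 0.0000 0.0000 -1.0000
    outer loop
      vertex 15.7 0.6 0.0
      vertex 2.3 4.9 0.0
      vertex 24.0 12.0 0.0
    endloop
  endfacet
  facet normal 0.6479 0.4717 0.5981
    outer loop
      vertex 24.0 12.0 0.0
      vertex 15.7 23.4 0.0
      vertex 12.0 12.0 13.0
    endloop
  endfacet
  facet normal -0.2447 0.7625 0.5990
    outer loop
      vertex 15.7 23.4 0.0
      vertex 2.3 19.1 0.0
      vertex 12.0 12.0 13.0
    endloop
  endfacet
  facet normal -0.8015 0.0000 0.5980
    outer loop
      vertex 2.3 19.1 0.0
      vertex 2.3 4.9 0.0
      vertex 12.0 12.0 13.0
    endloop
  endfacet
  facet normal -0.2447 -0.7625 0.5990
    outer loop
      vertex 2.3 4.9 0.0
      vertex 15.7 0.6 0.0
      vertex 12.0 12.0 13.0
    endloop
  endfacet
  facet normal 0.6479 -0.4717 0.5981
    outer loop
      vertex 15.7 0.6 0.0
      vertex 24.0 12.0 0.0
      vertex 12.0 12.0 13.0
    endloop
  endfacet
endsolid part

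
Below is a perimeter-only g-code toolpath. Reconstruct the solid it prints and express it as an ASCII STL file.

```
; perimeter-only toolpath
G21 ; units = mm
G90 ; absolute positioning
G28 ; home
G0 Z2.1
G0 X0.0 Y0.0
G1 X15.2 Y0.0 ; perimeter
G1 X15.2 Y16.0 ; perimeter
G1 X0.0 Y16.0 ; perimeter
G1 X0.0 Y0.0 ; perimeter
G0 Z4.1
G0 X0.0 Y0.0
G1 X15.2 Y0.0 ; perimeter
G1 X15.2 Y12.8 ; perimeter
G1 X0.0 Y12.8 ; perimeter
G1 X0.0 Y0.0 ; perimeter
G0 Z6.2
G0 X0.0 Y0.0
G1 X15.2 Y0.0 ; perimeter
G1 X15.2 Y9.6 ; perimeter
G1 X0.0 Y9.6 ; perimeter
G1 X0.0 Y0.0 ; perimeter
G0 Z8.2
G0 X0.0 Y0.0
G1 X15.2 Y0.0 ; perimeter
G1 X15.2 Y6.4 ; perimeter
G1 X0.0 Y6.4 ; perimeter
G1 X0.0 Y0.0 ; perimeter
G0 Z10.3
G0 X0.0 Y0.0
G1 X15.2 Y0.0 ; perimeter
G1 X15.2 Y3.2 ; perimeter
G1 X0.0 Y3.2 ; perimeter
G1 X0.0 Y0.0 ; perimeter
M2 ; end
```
solid part
  facet normal 0.0000 0.0000 -1.0000
    outer loop
      vertex 15.2 19.2 0.0
      vertex 15.2 0.0 0.0
      vertex 0.0 0.0 0.0
    endloop
  endfacet
  facet normal 0.0000 0.0000 -1.0000
    outer loop
      vertex 0.0 19.2 0.0
      vertex 15.2 19.2 0.0
      vertex 0.0 0.0 0.0
    endloop
  endfacet
  facet normal 0.0000 -1.0000 0.0000
    outer loop
      vertex 0.0 0.0 0.0
      vertex 15.2 0.0 0.0
      vertex 15.2 0.0 12.3
    endloop
  endfacet
  facet normal 0.0000 -1.0000 0.0000
    outer loop
      vertex 0.0 0.0 0.0
      vertex 15.2 0.0 12.3
      vertex 0.0 0.0 12.3
    endloop
  endfacet
  facet normal 0.0000 0.5394 0.8420
    outer loop
      vertex 0.0 0.0 12.3
      vertex 15.2 0.0 12.3
      vertex 15.2 19.2 0.0
    endloop
  endfacet
  facet normal 0.0000 0.5394 0.8420
    outer loop
      vertex 0.0 0.0 12.3
      vertex 15.2 19.2 0.0
      vertex 0.0 19.2 0.0
    endloop
  endfacet
  facet normal -1.0000 0.0000 0.0000
    outer loop
      vertex 0.0 0.0 12.3
      vertex 0.0 19.2 0.0
      vertex 0.0 0.0 0.0
    endloop
  endfacet
  facet normal 1.0000 0.0000 0.0000
    outer loop
      vertex 15.2 0.0 0.0
      vertex 15.2 19.2 0.0
      vertex 15.2 0.0 12.3
    endloop
  endfacet
endsolid part

The G0 Z moves step by Δz≈2.1 mm. The G1 loops shrink linearly with z, so the solid tapers from its base footprint up to z≈12.3. Closing with a flat bottom cap and the tapered top and triangulating gives 8 facets — a wedge (ramp): 15.2 × 19.2 mm base, rising to 12.3 mm along the y=0 edge and sloping linearly to z=0 at y=19.2.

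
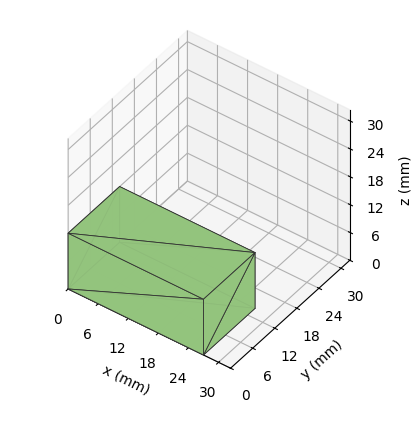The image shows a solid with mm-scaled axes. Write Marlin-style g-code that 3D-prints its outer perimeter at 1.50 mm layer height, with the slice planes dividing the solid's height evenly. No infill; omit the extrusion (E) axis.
Reading the render: the shape is a rectangular box, roughly 27 × 14 mm footprint and 12 mm tall (dimensions read to the nearest mm from the axis ticks). For the g-code, the solid's height is divided into equal slices at the stated Δz and each level perimeter traced with G1 moves after a G0 lift.

; perimeter-only toolpath
G21 ; units = mm
G90 ; absolute positioning
G28 ; home
; layer 1
G0 Z1.50
G0 X0.00 Y0.00
G1 X27.00 Y0.00
G1 X27.00 Y14.00
G1 X0.00 Y14.00
G1 X0.00 Y0.00
; layer 2
G0 Z3.00
G0 X0.00 Y0.00
G1 X27.00 Y0.00
G1 X27.00 Y14.00
G1 X0.00 Y14.00
G1 X0.00 Y0.00
; layer 3
G0 Z4.50
G0 X0.00 Y0.00
G1 X27.00 Y0.00
G1 X27.00 Y14.00
G1 X0.00 Y14.00
G1 X0.00 Y0.00
; layer 4
G0 Z6.00
G0 X0.00 Y0.00
G1 X27.00 Y0.00
G1 X27.00 Y14.00
G1 X0.00 Y14.00
G1 X0.00 Y0.00
; layer 5
G0 Z7.50
G0 X0.00 Y0.00
G1 X27.00 Y0.00
G1 X27.00 Y14.00
G1 X0.00 Y14.00
G1 X0.00 Y0.00
; layer 6
G0 Z9.00
G0 X0.00 Y0.00
G1 X27.00 Y0.00
G1 X27.00 Y14.00
G1 X0.00 Y14.00
G1 X0.00 Y0.00
; layer 7
G0 Z10.50
G0 X0.00 Y0.00
G1 X27.00 Y0.00
G1 X27.00 Y14.00
G1 X0.00 Y14.00
G1 X0.00 Y0.00
; layer 8
G0 Z12.00
G0 X0.00 Y0.00
G1 X27.00 Y0.00
G1 X27.00 Y14.00
G1 X0.00 Y14.00
G1 X0.00 Y0.00
M2 ; end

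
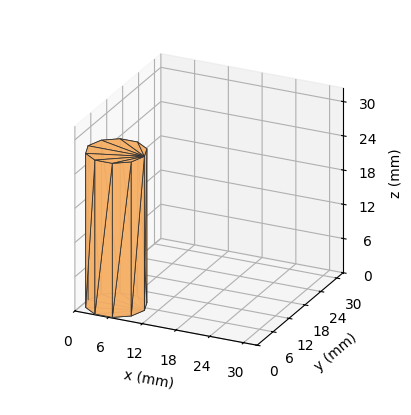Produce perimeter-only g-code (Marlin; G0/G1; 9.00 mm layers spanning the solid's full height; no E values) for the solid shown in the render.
Reading the render: the shape is a regular 10-sided prism (a cylinder approximated with 10 flat sides), circumscribed radius ≈ 5 mm, height ≈ 27 mm (dimensions read to the nearest mm from the axis ticks). For the g-code, the solid's height is divided into equal slices at the stated Δz and each level perimeter traced with G1 moves after a G0 lift.

; perimeter-only toolpath
G21 ; units = mm
G90 ; absolute positioning
G28 ; home
; layer 1
G0 Z9.00
G0 X10.00 Y5.00
G1 X9.05 Y7.94
G1 X6.55 Y9.76
G1 X3.45 Y9.76
G1 X0.95 Y7.94
G1 X0.00 Y5.00
G1 X0.95 Y2.06
G1 X3.45 Y0.24
G1 X6.55 Y0.24
G1 X9.05 Y2.06
G1 X10.00 Y5.00
; layer 2
G0 Z18.00
G0 X10.00 Y5.00
G1 X9.05 Y7.94
G1 X6.55 Y9.76
G1 X3.45 Y9.76
G1 X0.95 Y7.94
G1 X0.00 Y5.00
G1 X0.95 Y2.06
G1 X3.45 Y0.24
G1 X6.55 Y0.24
G1 X9.05 Y2.06
G1 X10.00 Y5.00
; layer 3
G0 Z27.00
G0 X10.00 Y5.00
G1 X9.05 Y7.94
G1 X6.55 Y9.76
G1 X3.45 Y9.76
G1 X0.95 Y7.94
G1 X0.00 Y5.00
G1 X0.95 Y2.06
G1 X3.45 Y0.24
G1 X6.55 Y0.24
G1 X9.05 Y2.06
G1 X10.00 Y5.00
M2 ; end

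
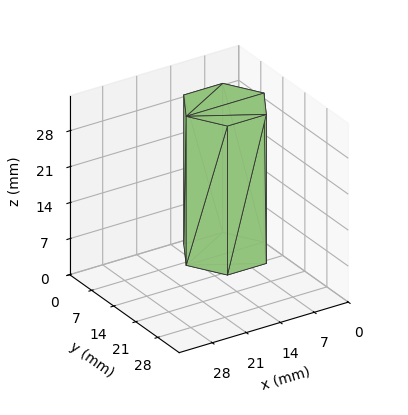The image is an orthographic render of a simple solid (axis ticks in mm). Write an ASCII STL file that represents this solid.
Reading the render: the shape is a regular 6-sided prism (a cylinder approximated with 6 flat sides), circumscribed radius ≈ 8 mm, height ≈ 29 mm (dimensions read to the nearest mm from the axis ticks). For the STL, each face is triangulated and given an outward normal.

solid part
  facet normal 0.0000 0.0000 -1.0000
    outer loop
      vertex 4.00 14.93 0.00
      vertex 12.00 14.93 0.00
      vertex 16.00 8.00 0.00
    endloop
  endfacet
  facet normal 0.0000 0.0000 -1.0000
    outer loop
      vertex 0.00 8.00 0.00
      vertex 4.00 14.93 0.00
      vertex 16.00 8.00 0.00
    endloop
  endfacet
  facet normal 0.0000 0.0000 -1.0000
    outer loop
      vertex 4.00 1.07 0.00
      vertex 0.00 8.00 0.00
      vertex 16.00 8.00 0.00
    endloop
  endfacet
  facet normal 0.0000 0.0000 -1.0000
    outer loop
      vertex 12.00 1.07 0.00
      vertex 4.00 1.07 0.00
      vertex 16.00 8.00 0.00
    endloop
  endfacet
  facet normal 0.0000 0.0000 1.0000
    outer loop
      vertex 16.00 8.00 29.00
      vertex 12.00 14.93 29.00
      vertex 4.00 14.93 29.00
    endloop
  endfacet
  facet normal 0.0000 0.0000 1.0000
    outer loop
      vertex 16.00 8.00 29.00
      vertex 4.00 14.93 29.00
      vertex 0.00 8.00 29.00
    endloop
  endfacet
  facet normal 0.0000 0.0000 1.0000
    outer loop
      vertex 16.00 8.00 29.00
      vertex 0.00 8.00 29.00
      vertex 4.00 1.07 29.00
    endloop
  endfacet
  facet normal 0.0000 0.0000 1.0000
    outer loop
      vertex 16.00 8.00 29.00
      vertex 4.00 1.07 29.00
      vertex 12.00 1.07 29.00
    endloop
  endfacet
  facet normal 0.8661 0.4999 0.0000
    outer loop
      vertex 16.00 8.00 0.00
      vertex 12.00 14.93 0.00
      vertex 12.00 14.93 29.00
    endloop
  endfacet
  facet normal 0.8661 0.4999 0.0000
    outer loop
      vertex 16.00 8.00 0.00
      vertex 12.00 14.93 29.00
      vertex 16.00 8.00 29.00
    endloop
  endfacet
  facet normal 0.0000 1.0000 0.0000
    outer loop
      vertex 12.00 14.93 0.00
      vertex 4.00 14.93 0.00
      vertex 4.00 14.93 29.00
    endloop
  endfacet
  facet normal 0.0000 1.0000 0.0000
    outer loop
      vertex 12.00 14.93 0.00
      vertex 4.00 14.93 29.00
      vertex 12.00 14.93 29.00
    endloop
  endfacet
  facet normal -0.8661 0.4999 0.0000
    outer loop
      vertex 4.00 14.93 0.00
      vertex 0.00 8.00 0.00
      vertex 0.00 8.00 29.00
    endloop
  endfacet
  facet normal -0.8661 0.4999 0.0000
    outer loop
      vertex 4.00 14.93 0.00
      vertex 0.00 8.00 29.00
      vertex 4.00 14.93 29.00
    endloop
  endfacet
  facet normal -0.8661 -0.4999 0.0000
    outer loop
      vertex 0.00 8.00 0.00
      vertex 4.00 1.07 0.00
      vertex 4.00 1.07 29.00
    endloop
  endfacet
  facet normal -0.8661 -0.4999 0.0000
    outer loop
      vertex 0.00 8.00 0.00
      vertex 4.00 1.07 29.00
      vertex 0.00 8.00 29.00
    endloop
  endfacet
  facet normal 0.0000 -1.0000 0.0000
    outer loop
      vertex 4.00 1.07 0.00
      vertex 12.00 1.07 0.00
      vertex 12.00 1.07 29.00
    endloop
  endfacet
  facet normal 0.0000 -1.0000 0.0000
    outer loop
      vertex 4.00 1.07 0.00
      vertex 12.00 1.07 29.00
      vertex 4.00 1.07 29.00
    endloop
  endfacet
  facet normal 0.8661 -0.4999 0.0000
    outer loop
      vertex 12.00 1.07 0.00
      vertex 16.00 8.00 0.00
      vertex 16.00 8.00 29.00
    endloop
  endfacet
  facet normal 0.8661 -0.4999 0.0000
    outer loop
      vertex 12.00 1.07 0.00
      vertex 16.00 8.00 29.00
      vertex 12.00 1.07 29.00
    endloop
  endfacet
endsolid part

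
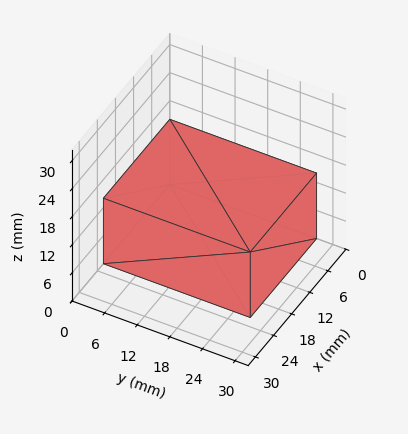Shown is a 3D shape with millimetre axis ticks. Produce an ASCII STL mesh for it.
Reading the render: the shape is a rectangular box, roughly 22 × 27 mm footprint and 14 mm tall (dimensions read to the nearest mm from the axis ticks). For the STL, each face is triangulated and given an outward normal.

solid part
  facet normal 0.0000 0.0000 -1.0000
    outer loop
      vertex 22.000 27.000 0.000
      vertex 22.000 0.000 0.000
      vertex 0.000 0.000 0.000
    endloop
  endfacet
  facet normal 0.0000 0.0000 -1.0000
    outer loop
      vertex 0.000 27.000 0.000
      vertex 22.000 27.000 0.000
      vertex 0.000 0.000 0.000
    endloop
  endfacet
  facet normal 0.0000 0.0000 1.0000
    outer loop
      vertex 0.000 0.000 14.000
      vertex 22.000 0.000 14.000
      vertex 22.000 27.000 14.000
    endloop
  endfacet
  facet normal 0.0000 0.0000 1.0000
    outer loop
      vertex 0.000 0.000 14.000
      vertex 22.000 27.000 14.000
      vertex 0.000 27.000 14.000
    endloop
  endfacet
  facet normal 0.0000 -1.0000 0.0000
    outer loop
      vertex 0.000 0.000 0.000
      vertex 22.000 0.000 0.000
      vertex 22.000 0.000 14.000
    endloop
  endfacet
  facet normal 0.0000 -1.0000 0.0000
    outer loop
      vertex 0.000 0.000 0.000
      vertex 22.000 0.000 14.000
      vertex 0.000 0.000 14.000
    endloop
  endfacet
  facet normal 0.0000 1.0000 0.0000
    outer loop
      vertex 22.000 27.000 14.000
      vertex 22.000 27.000 0.000
      vertex 0.000 27.000 0.000
    endloop
  endfacet
  facet normal 0.0000 1.0000 0.0000
    outer loop
      vertex 0.000 27.000 14.000
      vertex 22.000 27.000 14.000
      vertex 0.000 27.000 0.000
    endloop
  endfacet
  facet normal -1.0000 0.0000 0.0000
    outer loop
      vertex 0.000 27.000 14.000
      vertex 0.000 27.000 0.000
      vertex 0.000 0.000 0.000
    endloop
  endfacet
  facet normal -1.0000 0.0000 0.0000
    outer loop
      vertex 0.000 0.000 14.000
      vertex 0.000 27.000 14.000
      vertex 0.000 0.000 0.000
    endloop
  endfacet
  facet normal 1.0000 0.0000 0.0000
    outer loop
      vertex 22.000 0.000 0.000
      vertex 22.000 27.000 0.000
      vertex 22.000 27.000 14.000
    endloop
  endfacet
  facet normal 1.0000 0.0000 0.0000
    outer loop
      vertex 22.000 0.000 0.000
      vertex 22.000 27.000 14.000
      vertex 22.000 0.000 14.000
    endloop
  endfacet
endsolid part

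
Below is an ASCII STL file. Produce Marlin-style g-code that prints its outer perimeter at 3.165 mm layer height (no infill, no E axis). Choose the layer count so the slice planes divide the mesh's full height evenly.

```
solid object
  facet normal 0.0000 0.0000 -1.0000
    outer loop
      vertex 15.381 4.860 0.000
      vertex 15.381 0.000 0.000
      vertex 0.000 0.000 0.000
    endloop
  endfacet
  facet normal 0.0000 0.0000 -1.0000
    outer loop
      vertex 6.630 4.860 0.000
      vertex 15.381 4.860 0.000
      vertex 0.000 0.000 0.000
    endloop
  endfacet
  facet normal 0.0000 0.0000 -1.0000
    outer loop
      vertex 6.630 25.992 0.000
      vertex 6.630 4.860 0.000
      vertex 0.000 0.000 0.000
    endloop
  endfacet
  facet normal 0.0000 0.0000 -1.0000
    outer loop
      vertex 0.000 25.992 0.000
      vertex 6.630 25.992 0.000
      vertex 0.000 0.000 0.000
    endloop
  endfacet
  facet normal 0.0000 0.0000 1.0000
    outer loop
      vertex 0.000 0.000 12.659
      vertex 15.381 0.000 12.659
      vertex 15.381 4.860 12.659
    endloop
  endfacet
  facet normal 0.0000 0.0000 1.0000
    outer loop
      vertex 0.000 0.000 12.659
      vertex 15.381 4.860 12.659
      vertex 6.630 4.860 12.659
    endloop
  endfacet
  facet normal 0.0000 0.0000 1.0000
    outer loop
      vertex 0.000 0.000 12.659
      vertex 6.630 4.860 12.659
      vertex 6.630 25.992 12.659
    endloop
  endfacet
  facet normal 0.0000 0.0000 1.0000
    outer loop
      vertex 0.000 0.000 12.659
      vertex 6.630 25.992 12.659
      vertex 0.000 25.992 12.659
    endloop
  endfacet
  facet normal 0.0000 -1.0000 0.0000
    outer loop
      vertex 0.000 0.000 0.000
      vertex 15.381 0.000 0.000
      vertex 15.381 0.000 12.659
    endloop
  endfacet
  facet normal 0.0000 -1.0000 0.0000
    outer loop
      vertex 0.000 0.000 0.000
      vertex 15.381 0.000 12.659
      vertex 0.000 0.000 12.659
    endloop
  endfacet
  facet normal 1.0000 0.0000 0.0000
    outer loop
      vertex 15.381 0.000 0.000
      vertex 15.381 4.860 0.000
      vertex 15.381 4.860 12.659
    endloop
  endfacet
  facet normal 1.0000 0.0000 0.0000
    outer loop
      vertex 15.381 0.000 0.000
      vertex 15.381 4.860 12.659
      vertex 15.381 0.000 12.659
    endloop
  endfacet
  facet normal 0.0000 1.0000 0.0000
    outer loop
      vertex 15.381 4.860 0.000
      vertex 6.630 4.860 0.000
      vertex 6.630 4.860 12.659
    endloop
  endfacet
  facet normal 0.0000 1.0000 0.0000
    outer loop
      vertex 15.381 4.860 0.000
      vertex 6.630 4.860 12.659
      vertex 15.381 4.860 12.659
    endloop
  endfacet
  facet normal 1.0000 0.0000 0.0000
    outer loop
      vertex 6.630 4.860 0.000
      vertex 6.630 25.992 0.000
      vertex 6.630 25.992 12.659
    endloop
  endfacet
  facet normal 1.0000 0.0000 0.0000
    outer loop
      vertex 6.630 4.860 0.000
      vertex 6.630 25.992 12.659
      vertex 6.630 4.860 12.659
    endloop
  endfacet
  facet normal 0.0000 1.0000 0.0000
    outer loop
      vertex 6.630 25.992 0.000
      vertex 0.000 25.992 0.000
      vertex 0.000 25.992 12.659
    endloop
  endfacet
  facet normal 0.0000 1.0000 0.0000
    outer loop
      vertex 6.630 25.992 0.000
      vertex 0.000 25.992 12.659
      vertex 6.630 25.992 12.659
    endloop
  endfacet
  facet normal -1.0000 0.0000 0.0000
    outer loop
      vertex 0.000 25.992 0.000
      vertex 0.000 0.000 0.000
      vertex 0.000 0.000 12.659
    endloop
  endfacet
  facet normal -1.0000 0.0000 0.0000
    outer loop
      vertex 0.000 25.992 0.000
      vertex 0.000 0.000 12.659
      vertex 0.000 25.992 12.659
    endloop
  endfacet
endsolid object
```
; perimeter-only toolpath
G21 ; units = mm
G90 ; absolute positioning
G28 ; home
; layer 1
G0 Z3.165
G0 X0.000 Y0.000
G1 X15.381 Y0.000
G1 X15.381 Y4.860
G1 X6.630 Y4.860
G1 X6.630 Y25.992
G1 X0.000 Y25.992
G1 X0.000 Y0.000
; layer 2
G0 Z6.330
G0 X0.000 Y0.000
G1 X15.381 Y0.000
G1 X15.381 Y4.860
G1 X6.630 Y4.860
G1 X6.630 Y25.992
G1 X0.000 Y25.992
G1 X0.000 Y0.000
; layer 3
G0 Z9.494
G0 X0.000 Y0.000
G1 X15.381 Y0.000
G1 X15.381 Y4.860
G1 X6.630 Y4.860
G1 X6.630 Y25.992
G1 X0.000 Y25.992
G1 X0.000 Y0.000
; layer 4
G0 Z12.659
G0 X0.000 Y0.000
G1 X15.381 Y0.000
G1 X15.381 Y4.860
G1 X6.630 Y4.860
G1 X6.630 Y25.992
G1 X0.000 Y25.992
G1 X0.000 Y0.000
M2 ; end

The solid is an L-shaped prism: outer 15.4 × 26 mm, arm thicknesses ≈ 4.86 mm (horizontal) and 6.63 mm (vertical), extruded 12.7 mm in z. Slicing at Δz = 3.165 mm — 4 equal slices spanning the solid's height, so layer i sits at z = i·h/4 — gives 4 non-empty perimeters. Each is a 6-segment closed polygon; G0 lifts to the layer z and rapids to the start vertex, then G1 traces the edges.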